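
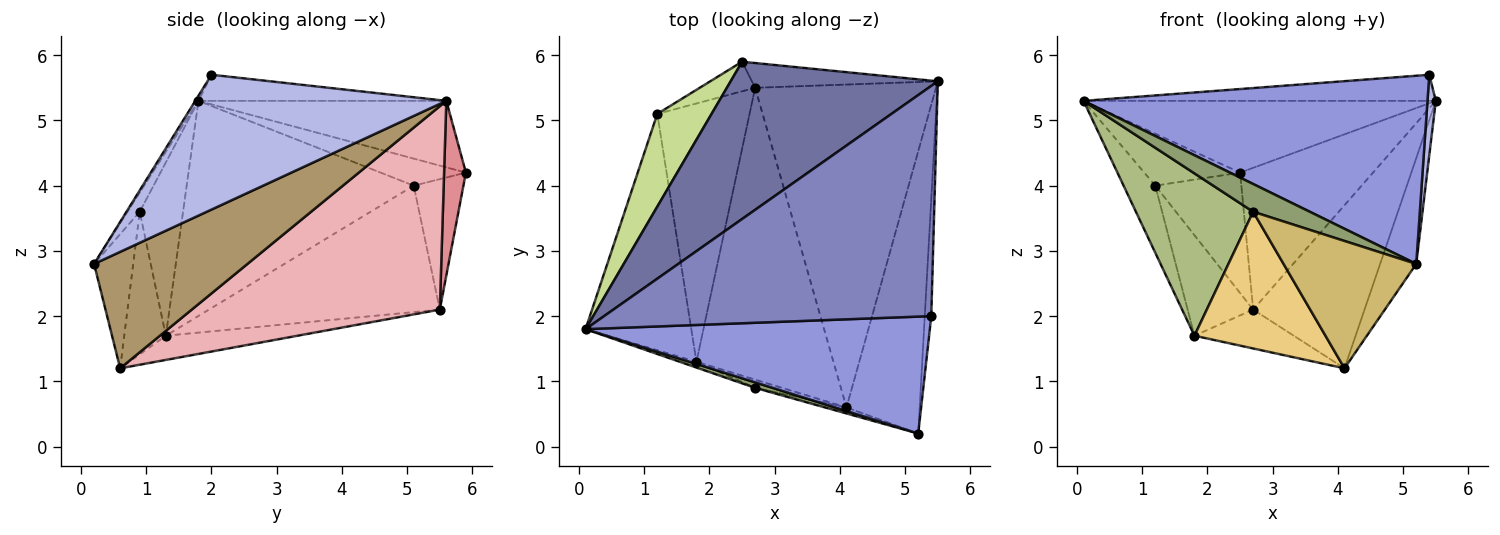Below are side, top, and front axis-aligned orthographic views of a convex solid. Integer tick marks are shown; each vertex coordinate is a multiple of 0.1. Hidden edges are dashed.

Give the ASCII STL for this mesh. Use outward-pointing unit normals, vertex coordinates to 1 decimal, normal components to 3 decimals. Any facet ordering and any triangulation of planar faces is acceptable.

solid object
 facet normal -0.280 0.398 0.873
  outer loop
   vertex 2.5 5.9 4.2
   vertex 0.1 1.8 5.3
   vertex 5.5 5.6 5.3
  endloop
 endfacet
 facet normal -0.079 0.112 0.991
  outer loop
   vertex 5.4 2.0 5.7
   vertex 5.5 5.6 5.3
   vertex 0.1 1.8 5.3
  endloop
 endfacet
 facet normal -0.008 -0.849 0.528
  outer loop
   vertex 5.4 2.0 5.7
   vertex 0.1 1.8 5.3
   vertex 5.2 0.2 2.8
  endloop
 endfacet
 facet normal 0.998 -0.033 -0.048
  outer loop
   vertex 5.4 2.0 5.7
   vertex 5.2 0.2 2.8
   vertex 5.5 5.6 5.3
  endloop
 endfacet
 facet normal -0.208 -0.960 0.190
  outer loop
   vertex 2.7 0.9 3.6
   vertex 5.2 0.2 2.8
   vertex 0.1 1.8 5.3
  endloop
 endfacet
 facet normal -0.346 -0.938 -0.033
  outer loop
   vertex 2.7 0.9 3.6
   vertex 0.1 1.8 5.3
   vertex 1.8 1.3 1.7
  endloop
 endfacet
 facet normal -0.399 0.448 0.800
  outer loop
   vertex 1.2 5.1 4.0
   vertex 0.1 1.8 5.3
   vertex 2.5 5.9 4.2
  endloop
 endfacet
 facet normal -0.890 0.124 -0.438
  outer loop
   vertex 1.2 5.1 4.0
   vertex 1.8 1.3 1.7
   vertex 0.1 1.8 5.3
  endloop
 endfacet
 facet normal 0.830 0.196 -0.522
  outer loop
   vertex 4.1 0.6 1.2
   vertex 5.5 5.6 5.3
   vertex 5.2 0.2 2.8
  endloop
 endfacet
 facet normal -0.283 -0.958 -0.045
  outer loop
   vertex 4.1 0.6 1.2
   vertex 5.2 0.2 2.8
   vertex 2.7 0.9 3.6
  endloop
 endfacet
 facet normal -0.302 -0.952 -0.057
  outer loop
   vertex 4.1 0.6 1.2
   vertex 2.7 0.9 3.6
   vertex 1.8 1.3 1.7
  endloop
 endfacet
 facet normal -0.489 0.847 -0.208
  outer loop
   vertex 2.7 5.5 2.1
   vertex 1.2 5.1 4.0
   vertex 2.5 5.9 4.2
  endloop
 endfacet
 facet normal -0.787 0.223 -0.575
  outer loop
   vertex 2.7 5.5 2.1
   vertex 1.8 1.3 1.7
   vertex 1.2 5.1 4.0
  endloop
 endfacet
 facet normal -0.173 0.130 -0.976
  outer loop
   vertex 2.7 5.5 2.1
   vertex 4.1 0.6 1.2
   vertex 1.8 1.3 1.7
  endloop
 endfacet
 facet normal 0.160 0.972 -0.170
  outer loop
   vertex 2.7 5.5 2.1
   vertex 2.5 5.9 4.2
   vertex 5.5 5.6 5.3
  endloop
 endfacet
 facet normal 0.709 0.318 -0.630
  outer loop
   vertex 2.7 5.5 2.1
   vertex 5.5 5.6 5.3
   vertex 4.1 0.6 1.2
  endloop
 endfacet
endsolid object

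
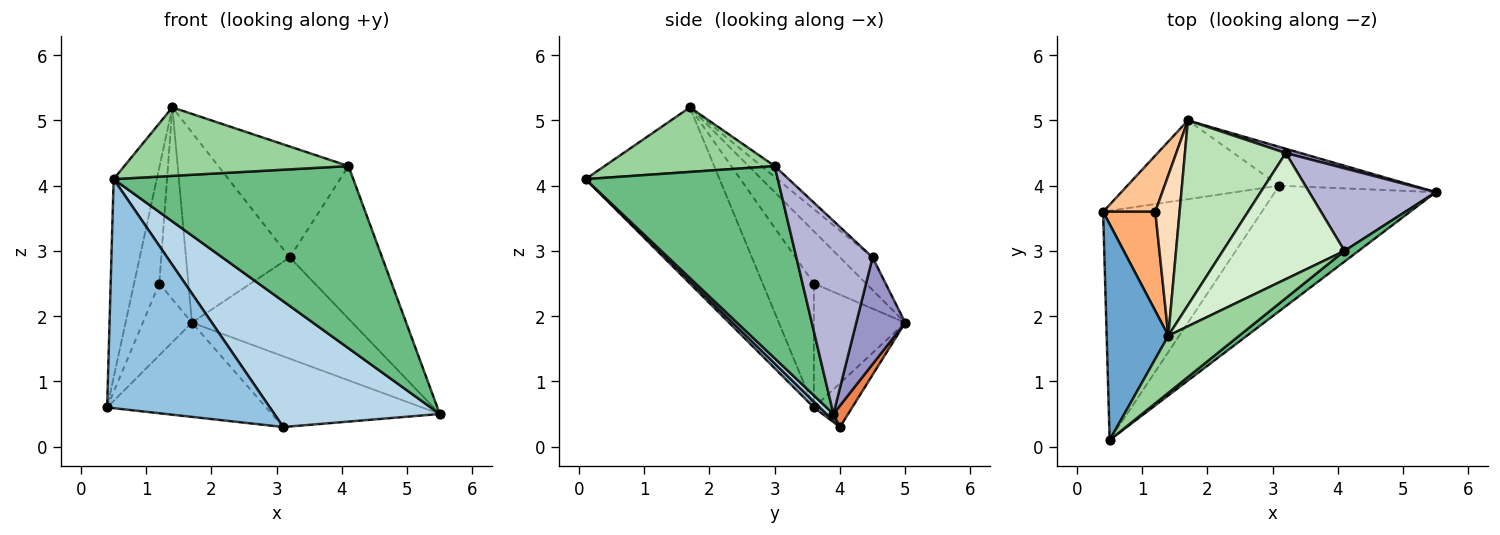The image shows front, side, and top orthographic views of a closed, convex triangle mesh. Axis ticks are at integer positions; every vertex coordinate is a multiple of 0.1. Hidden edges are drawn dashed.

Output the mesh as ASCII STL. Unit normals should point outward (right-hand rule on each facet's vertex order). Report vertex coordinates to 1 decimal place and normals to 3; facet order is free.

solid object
 facet normal -0.903 0.291 0.316
  outer loop
   vertex 1.4 1.7 5.2
   vertex 0.4 3.6 0.6
   vertex 0.5 0.1 4.1
  endloop
 endfacet
 facet normal 0.026 -0.706 -0.707
  outer loop
   vertex 3.1 4.0 0.3
   vertex 0.5 0.1 4.1
   vertex 0.4 3.6 0.6
  endloop
 endfacet
 facet normal 0.029 -0.708 -0.706
  outer loop
   vertex 3.1 4.0 0.3
   vertex 5.5 3.9 0.5
   vertex 0.5 0.1 4.1
  endloop
 endfacet
 facet normal -0.182 0.754 -0.631
  outer loop
   vertex 3.1 4.0 0.3
   vertex 0.4 3.6 0.6
   vertex 1.7 5.0 1.9
  endloop
 endfacet
 facet normal 0.076 0.874 -0.480
  outer loop
   vertex 3.1 4.0 0.3
   vertex 1.7 5.0 1.9
   vertex 5.5 3.9 0.5
  endloop
 endfacet
 facet normal -0.839 0.414 0.353
  outer loop
   vertex 1.2 3.6 2.5
   vertex 0.4 3.6 0.6
   vertex 1.4 1.7 5.2
  endloop
 endfacet
 facet normal -0.826 0.444 0.348
  outer loop
   vertex 1.2 3.6 2.5
   vertex 1.7 5.0 1.9
   vertex 0.4 3.6 0.6
  endloop
 endfacet
 facet normal -0.809 0.451 0.377
  outer loop
   vertex 1.2 3.6 2.5
   vertex 1.4 1.7 5.2
   vertex 1.7 5.0 1.9
  endloop
 endfacet
 facet normal 0.625 -0.779 0.046
  outer loop
   vertex 4.1 3.0 4.3
   vertex 0.5 0.1 4.1
   vertex 5.5 3.9 0.5
  endloop
 endfacet
 facet normal 0.504 -0.664 0.553
  outer loop
   vertex 4.1 3.0 4.3
   vertex 1.4 1.7 5.2
   vertex 0.5 0.1 4.1
  endloop
 endfacet
 facet normal -0.220 0.700 0.680
  outer loop
   vertex 3.2 4.5 2.9
   vertex 1.7 5.0 1.9
   vertex 1.4 1.7 5.2
  endloop
 endfacet
 facet normal -0.067 0.659 0.749
  outer loop
   vertex 3.2 4.5 2.9
   vertex 1.4 1.7 5.2
   vertex 4.1 3.0 4.3
  endloop
 endfacet
 facet normal 0.292 0.956 0.040
  outer loop
   vertex 3.2 4.5 2.9
   vertex 5.5 3.9 0.5
   vertex 1.7 5.0 1.9
  endloop
 endfacet
 facet normal 0.587 0.712 0.385
  outer loop
   vertex 3.2 4.5 2.9
   vertex 4.1 3.0 4.3
   vertex 5.5 3.9 0.5
  endloop
 endfacet
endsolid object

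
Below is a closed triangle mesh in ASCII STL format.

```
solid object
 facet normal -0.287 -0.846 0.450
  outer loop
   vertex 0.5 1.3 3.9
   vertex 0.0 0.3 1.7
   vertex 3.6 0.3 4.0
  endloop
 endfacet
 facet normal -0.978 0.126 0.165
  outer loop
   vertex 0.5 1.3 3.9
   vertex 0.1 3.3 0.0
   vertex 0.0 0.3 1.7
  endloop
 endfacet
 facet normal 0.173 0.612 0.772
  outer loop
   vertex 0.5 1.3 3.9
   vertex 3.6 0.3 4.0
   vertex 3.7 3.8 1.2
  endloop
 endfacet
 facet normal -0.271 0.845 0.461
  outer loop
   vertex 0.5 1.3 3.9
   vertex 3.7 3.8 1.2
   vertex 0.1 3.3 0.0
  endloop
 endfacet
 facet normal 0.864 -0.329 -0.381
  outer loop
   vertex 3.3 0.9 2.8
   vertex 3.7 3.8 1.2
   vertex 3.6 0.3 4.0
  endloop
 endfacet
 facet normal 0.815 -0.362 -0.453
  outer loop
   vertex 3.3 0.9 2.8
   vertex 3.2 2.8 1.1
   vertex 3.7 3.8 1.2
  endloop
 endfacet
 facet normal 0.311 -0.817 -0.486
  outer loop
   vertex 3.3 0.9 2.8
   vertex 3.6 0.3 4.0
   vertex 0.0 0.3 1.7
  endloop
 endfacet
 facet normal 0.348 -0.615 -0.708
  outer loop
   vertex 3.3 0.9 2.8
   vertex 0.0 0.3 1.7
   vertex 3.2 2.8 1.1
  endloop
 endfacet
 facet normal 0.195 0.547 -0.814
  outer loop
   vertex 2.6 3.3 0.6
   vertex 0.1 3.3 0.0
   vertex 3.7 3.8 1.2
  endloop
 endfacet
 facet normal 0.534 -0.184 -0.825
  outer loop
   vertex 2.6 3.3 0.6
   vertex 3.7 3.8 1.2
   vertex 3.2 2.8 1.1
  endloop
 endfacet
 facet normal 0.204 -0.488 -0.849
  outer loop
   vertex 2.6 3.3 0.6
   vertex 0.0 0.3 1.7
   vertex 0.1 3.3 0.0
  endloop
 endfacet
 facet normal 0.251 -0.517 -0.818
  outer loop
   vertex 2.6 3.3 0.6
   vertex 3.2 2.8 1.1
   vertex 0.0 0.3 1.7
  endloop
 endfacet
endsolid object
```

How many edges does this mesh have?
18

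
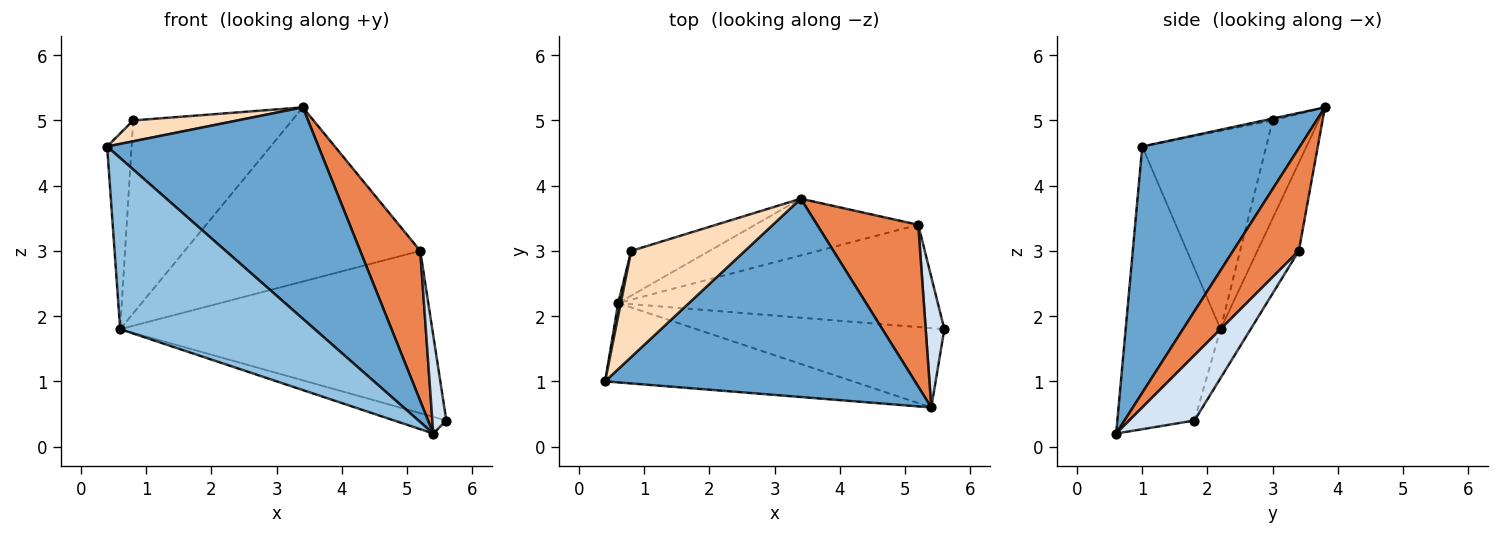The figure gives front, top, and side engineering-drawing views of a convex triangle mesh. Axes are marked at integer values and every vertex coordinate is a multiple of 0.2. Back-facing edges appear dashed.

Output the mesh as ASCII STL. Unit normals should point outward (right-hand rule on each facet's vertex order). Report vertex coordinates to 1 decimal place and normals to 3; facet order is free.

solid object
 facet normal 0.478 -0.641 0.601
  outer loop
   vertex 5.4 0.6 0.2
   vertex 3.4 3.8 5.2
   vertex 0.4 1.0 4.6
  endloop
 endfacet
 facet normal -0.405 -0.830 -0.384
  outer loop
   vertex 0.6 2.2 1.8
   vertex 5.4 0.6 0.2
   vertex 0.4 1.0 4.6
  endloop
 endfacet
 facet normal -0.249 0.200 -0.948
  outer loop
   vertex 0.6 2.2 1.8
   vertex 5.6 1.8 0.4
   vertex 5.4 0.6 0.2
  endloop
 endfacet
 facet normal 0.942 -0.202 0.269
  outer loop
   vertex 5.2 3.4 3.0
   vertex 5.4 0.6 0.2
   vertex 5.6 1.8 0.4
  endloop
 endfacet
 facet normal 0.597 -0.545 0.588
  outer loop
   vertex 5.2 3.4 3.0
   vertex 3.4 3.8 5.2
   vertex 5.4 0.6 0.2
  endloop
 endfacet
 facet normal -0.081 0.843 -0.531
  outer loop
   vertex 5.2 3.4 3.0
   vertex 5.6 1.8 0.4
   vertex 0.6 2.2 1.8
  endloop
 endfacet
 facet normal -0.165 0.938 -0.305
  outer loop
   vertex 5.2 3.4 3.0
   vertex 0.6 2.2 1.8
   vertex 3.4 3.8 5.2
  endloop
 endfacet
 facet normal -0.016 -0.193 0.981
  outer loop
   vertex 0.8 3.0 5.0
   vertex 0.4 1.0 4.6
   vertex 3.4 3.8 5.2
  endloop
 endfacet
 facet normal -0.981 0.194 0.013
  outer loop
   vertex 0.8 3.0 5.0
   vertex 0.6 2.2 1.8
   vertex 0.4 1.0 4.6
  endloop
 endfacet
 facet normal -0.272 0.937 -0.217
  outer loop
   vertex 0.8 3.0 5.0
   vertex 3.4 3.8 5.2
   vertex 0.6 2.2 1.8
  endloop
 endfacet
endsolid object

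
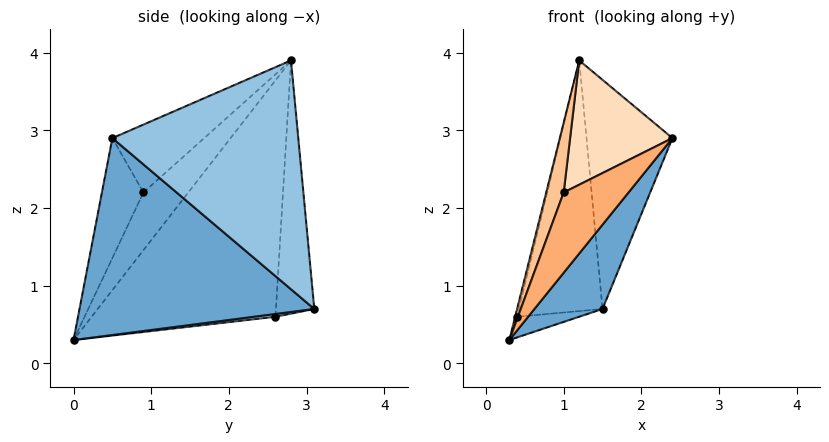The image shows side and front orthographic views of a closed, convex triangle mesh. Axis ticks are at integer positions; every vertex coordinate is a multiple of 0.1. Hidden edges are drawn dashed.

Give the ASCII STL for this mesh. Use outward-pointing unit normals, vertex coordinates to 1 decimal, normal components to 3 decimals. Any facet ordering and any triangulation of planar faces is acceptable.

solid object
 facet normal 0.779 -0.226 -0.585
  outer loop
   vertex 1.5 3.1 0.7
   vertex 2.4 0.5 2.9
   vertex 0.3 0.0 0.3
  endloop
 endfacet
 facet normal 0.901 0.416 0.123
  outer loop
   vertex 1.2 2.8 3.9
   vertex 2.4 0.5 2.9
   vertex 1.5 3.1 0.7
  endloop
 endfacet
 facet normal 0.039 0.113 -0.993
  outer loop
   vertex 0.4 2.6 0.6
   vertex 1.5 3.1 0.7
   vertex 0.3 0.0 0.3
  endloop
 endfacet
 facet normal -0.972 0.010 0.235
  outer loop
   vertex 0.4 2.6 0.6
   vertex 0.3 0.0 0.3
   vertex 1.2 2.8 3.9
  endloop
 endfacet
 facet normal -0.417 0.908 0.046
  outer loop
   vertex 0.4 2.6 0.6
   vertex 1.2 2.8 3.9
   vertex 1.5 3.1 0.7
  endloop
 endfacet
 facet normal -0.463 -0.723 0.513
  outer loop
   vertex 1.0 0.9 2.2
   vertex 0.3 0.0 0.3
   vertex 2.4 0.5 2.9
  endloop
 endfacet
 facet normal -0.828 -0.323 0.458
  outer loop
   vertex 1.0 0.9 2.2
   vertex 1.2 2.8 3.9
   vertex 0.3 0.0 0.3
  endloop
 endfacet
 facet normal -0.494 -0.550 0.673
  outer loop
   vertex 1.0 0.9 2.2
   vertex 2.4 0.5 2.9
   vertex 1.2 2.8 3.9
  endloop
 endfacet
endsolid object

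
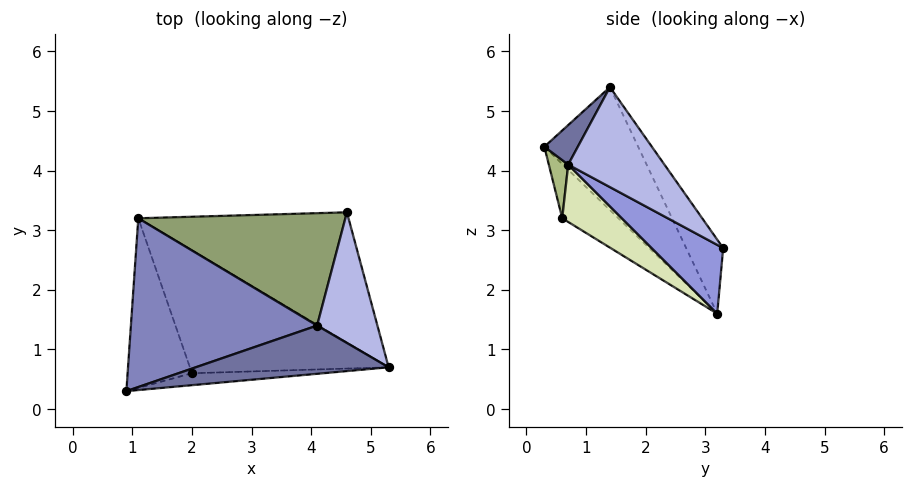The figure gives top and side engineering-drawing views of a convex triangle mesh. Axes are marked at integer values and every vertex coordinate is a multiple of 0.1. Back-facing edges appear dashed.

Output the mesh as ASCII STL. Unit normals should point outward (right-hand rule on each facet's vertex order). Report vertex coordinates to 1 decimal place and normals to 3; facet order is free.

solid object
 facet normal 0.113 -0.828 0.550
  outer loop
   vertex 4.1 1.4 5.4
   vertex 0.9 0.3 4.4
   vertex 5.3 0.7 4.1
  endloop
 endfacet
 facet normal -0.421 0.645 0.638
  outer loop
   vertex 4.1 1.4 5.4
   vertex 1.1 3.2 1.6
   vertex 0.9 0.3 4.4
  endloop
 endfacet
 facet normal 0.286 -0.394 -0.874
  outer loop
   vertex 4.6 3.3 2.7
   vertex 5.3 0.7 4.1
   vertex 1.1 3.2 1.6
  endloop
 endfacet
 facet normal 0.763 0.453 0.460
  outer loop
   vertex 4.6 3.3 2.7
   vertex 4.1 1.4 5.4
   vertex 5.3 0.7 4.1
  endloop
 endfacet
 facet normal -0.193 0.819 0.540
  outer loop
   vertex 4.6 3.3 2.7
   vertex 1.1 3.2 1.6
   vertex 4.1 1.4 5.4
  endloop
 endfacet
 facet normal 0.077 -0.982 -0.175
  outer loop
   vertex 2.0 0.6 3.2
   vertex 5.3 0.7 4.1
   vertex 0.9 0.3 4.4
  endloop
 endfacet
 facet normal -0.530 -0.570 -0.628
  outer loop
   vertex 2.0 0.6 3.2
   vertex 0.9 0.3 4.4
   vertex 1.1 3.2 1.6
  endloop
 endfacet
 facet normal 0.248 -0.444 -0.861
  outer loop
   vertex 2.0 0.6 3.2
   vertex 1.1 3.2 1.6
   vertex 5.3 0.7 4.1
  endloop
 endfacet
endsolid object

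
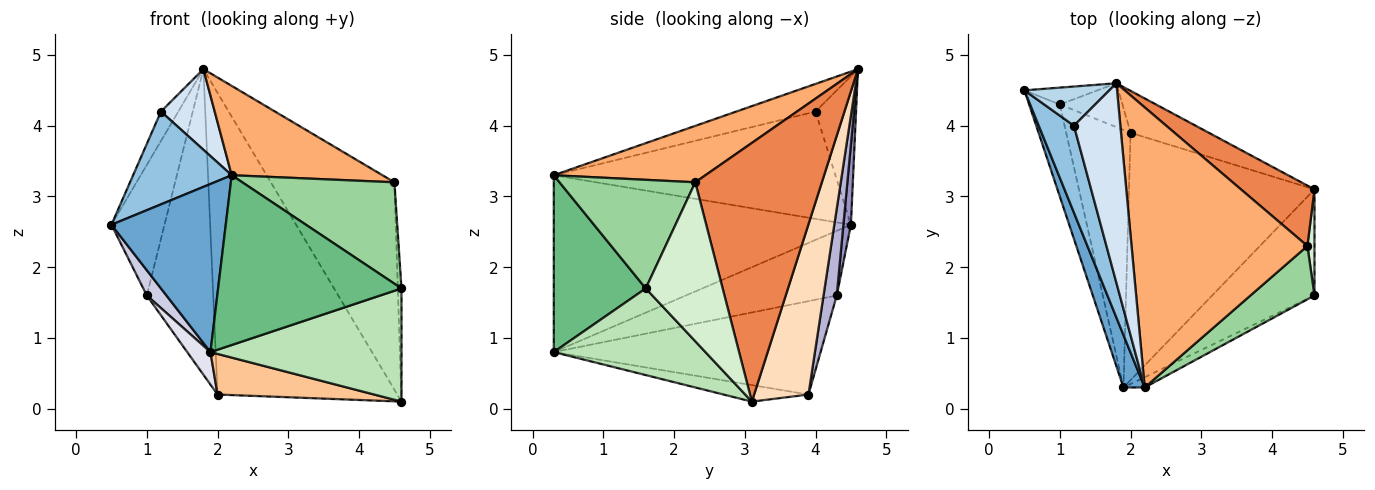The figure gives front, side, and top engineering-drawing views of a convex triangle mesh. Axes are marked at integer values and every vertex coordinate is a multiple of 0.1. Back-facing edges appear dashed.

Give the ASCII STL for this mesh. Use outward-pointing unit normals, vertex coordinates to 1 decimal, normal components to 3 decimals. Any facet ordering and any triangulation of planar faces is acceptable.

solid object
 facet normal -0.928 -0.357 0.111
  outer loop
   vertex 1.9 0.3 0.8
   vertex 2.2 0.3 3.3
   vertex 0.5 4.5 2.6
  endloop
 endfacet
 facet normal -0.902 -0.316 0.296
  outer loop
   vertex 1.2 4.0 4.2
   vertex 0.5 4.5 2.6
   vertex 2.2 0.3 3.3
  endloop
 endfacet
 facet normal -0.814 0.349 0.465
  outer loop
   vertex 1.2 4.0 4.2
   vertex 1.8 4.6 4.8
   vertex 0.5 4.5 2.6
  endloop
 endfacet
 facet normal -0.483 -0.328 0.812
  outer loop
   vertex 1.2 4.0 4.2
   vertex 2.2 0.3 3.3
   vertex 1.8 4.6 4.8
  endloop
 endfacet
 facet normal 0.701 0.685 0.199
  outer loop
   vertex 4.5 2.3 3.2
   vertex 4.6 3.1 0.1
   vertex 1.8 4.6 4.8
  endloop
 endfacet
 facet normal 0.292 -0.291 0.911
  outer loop
   vertex 4.5 2.3 3.2
   vertex 1.8 4.6 4.8
   vertex 2.2 0.3 3.3
  endloop
 endfacet
 facet normal -0.087 -0.161 -0.983
  outer loop
   vertex 2.0 3.9 0.2
   vertex 4.6 3.1 0.1
   vertex 1.9 0.3 0.8
  endloop
 endfacet
 facet normal 0.287 0.949 -0.132
  outer loop
   vertex 2.0 3.9 0.2
   vertex 1.8 4.6 4.8
   vertex 4.6 3.1 0.1
  endloop
 endfacet
 facet normal 0.448 -0.893 -0.054
  outer loop
   vertex 4.6 1.6 1.7
   vertex 2.2 0.3 3.3
   vertex 1.9 0.3 0.8
  endloop
 endfacet
 facet normal 0.620 -0.694 0.365
  outer loop
   vertex 4.6 1.6 1.7
   vertex 4.5 2.3 3.2
   vertex 2.2 0.3 3.3
  endloop
 endfacet
 facet normal 0.501 -0.631 -0.592
  outer loop
   vertex 4.6 1.6 1.7
   vertex 1.9 0.3 0.8
   vertex 4.6 3.1 0.1
  endloop
 endfacet
 facet normal 0.998 0.047 0.044
  outer loop
   vertex 4.6 1.6 1.7
   vertex 4.6 3.1 0.1
   vertex 4.5 2.3 3.2
  endloop
 endfacet
 facet normal 0.139 0.982 -0.127
  outer loop
   vertex 1.0 4.3 1.6
   vertex 0.5 4.5 2.6
   vertex 1.8 4.6 4.8
  endloop
 endfacet
 facet normal 0.193 0.971 -0.139
  outer loop
   vertex 1.0 4.3 1.6
   vertex 1.8 4.6 4.8
   vertex 2.0 3.9 0.2
  endloop
 endfacet
 facet normal -0.897 -0.117 -0.425
  outer loop
   vertex 1.0 4.3 1.6
   vertex 1.9 0.3 0.8
   vertex 0.5 4.5 2.6
  endloop
 endfacet
 facet normal -0.821 -0.072 -0.566
  outer loop
   vertex 1.0 4.3 1.6
   vertex 2.0 3.9 0.2
   vertex 1.9 0.3 0.8
  endloop
 endfacet
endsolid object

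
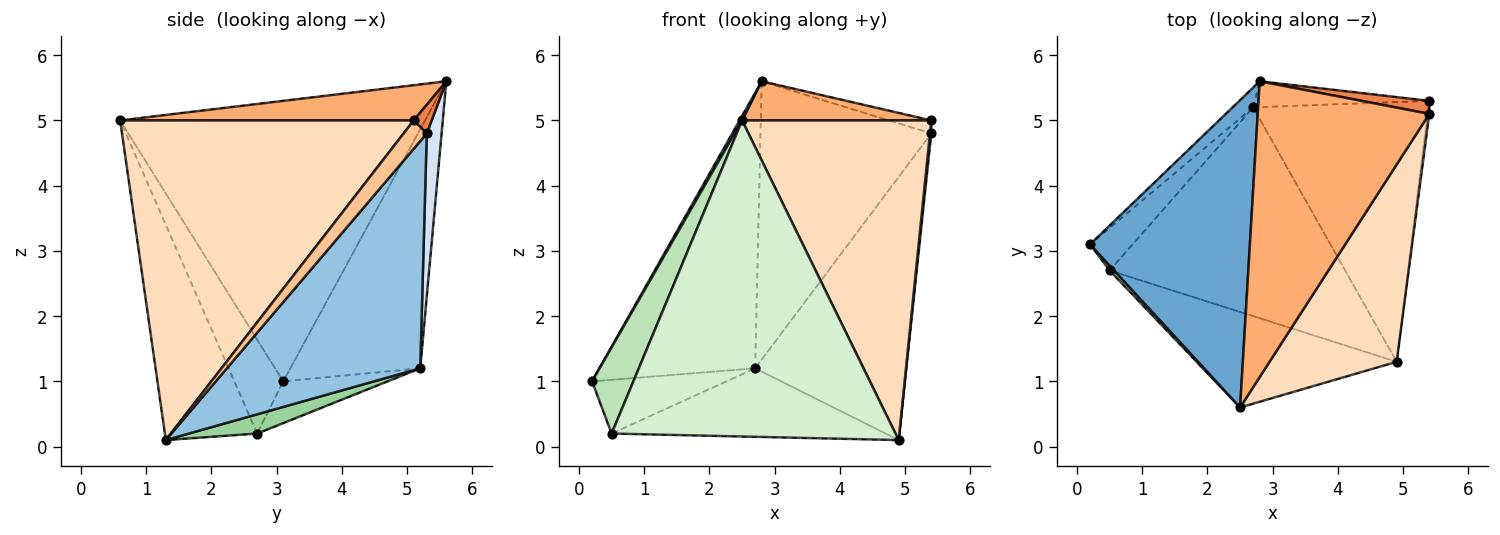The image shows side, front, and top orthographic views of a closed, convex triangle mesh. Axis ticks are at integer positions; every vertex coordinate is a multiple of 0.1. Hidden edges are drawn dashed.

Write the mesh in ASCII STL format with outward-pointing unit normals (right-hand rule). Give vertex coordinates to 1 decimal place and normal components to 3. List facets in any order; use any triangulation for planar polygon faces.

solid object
 facet normal -0.869 -0.007 0.495
  outer loop
   vertex 2.8 5.6 5.6
   vertex 0.2 3.1 1.0
   vertex 2.5 0.6 5.0
  endloop
 endfacet
 facet normal 0.673 0.526 -0.519
  outer loop
   vertex 2.7 5.2 1.2
   vertex 5.4 5.3 4.8
   vertex 4.9 1.3 0.1
  endloop
 endfacet
 facet normal -0.640 0.767 -0.055
  outer loop
   vertex 2.7 5.2 1.2
   vertex 0.2 3.1 1.0
   vertex 2.8 5.6 5.6
  endloop
 endfacet
 facet normal 0.086 0.992 -0.092
  outer loop
   vertex 2.7 5.2 1.2
   vertex 2.8 5.6 5.6
   vertex 5.4 5.3 4.8
  endloop
 endfacet
 facet normal 0.287 0.677 0.677
  outer loop
   vertex 5.4 5.1 5.0
   vertex 5.4 5.3 4.8
   vertex 2.8 5.6 5.6
  endloop
 endfacet
 facet normal 0.199 -0.129 0.971
  outer loop
   vertex 5.4 5.1 5.0
   vertex 2.8 5.6 5.6
   vertex 2.5 0.6 5.0
  endloop
 endfacet
 facet normal 0.997 -0.057 -0.057
  outer loop
   vertex 5.4 5.1 5.0
   vertex 4.9 1.3 0.1
   vertex 5.4 5.3 4.8
  endloop
 endfacet
 facet normal 0.797 -0.514 0.317
  outer loop
   vertex 5.4 5.1 5.0
   vertex 2.5 0.6 5.0
   vertex 4.9 1.3 0.1
  endloop
 endfacet
 facet normal -0.520 0.670 -0.530
  outer loop
   vertex 0.5 2.7 0.2
   vertex 0.2 3.1 1.0
   vertex 2.7 5.2 1.2
  endloop
 endfacet
 facet normal 0.077 0.311 -0.947
  outer loop
   vertex 0.5 2.7 0.2
   vertex 2.7 5.2 1.2
   vertex 4.9 1.3 0.1
  endloop
 endfacet
 facet normal -0.764 -0.645 0.036
  outer loop
   vertex 0.5 2.7 0.2
   vertex 2.5 0.6 5.0
   vertex 0.2 3.1 1.0
  endloop
 endfacet
 facet normal -0.297 -0.914 -0.276
  outer loop
   vertex 0.5 2.7 0.2
   vertex 4.9 1.3 0.1
   vertex 2.5 0.6 5.0
  endloop
 endfacet
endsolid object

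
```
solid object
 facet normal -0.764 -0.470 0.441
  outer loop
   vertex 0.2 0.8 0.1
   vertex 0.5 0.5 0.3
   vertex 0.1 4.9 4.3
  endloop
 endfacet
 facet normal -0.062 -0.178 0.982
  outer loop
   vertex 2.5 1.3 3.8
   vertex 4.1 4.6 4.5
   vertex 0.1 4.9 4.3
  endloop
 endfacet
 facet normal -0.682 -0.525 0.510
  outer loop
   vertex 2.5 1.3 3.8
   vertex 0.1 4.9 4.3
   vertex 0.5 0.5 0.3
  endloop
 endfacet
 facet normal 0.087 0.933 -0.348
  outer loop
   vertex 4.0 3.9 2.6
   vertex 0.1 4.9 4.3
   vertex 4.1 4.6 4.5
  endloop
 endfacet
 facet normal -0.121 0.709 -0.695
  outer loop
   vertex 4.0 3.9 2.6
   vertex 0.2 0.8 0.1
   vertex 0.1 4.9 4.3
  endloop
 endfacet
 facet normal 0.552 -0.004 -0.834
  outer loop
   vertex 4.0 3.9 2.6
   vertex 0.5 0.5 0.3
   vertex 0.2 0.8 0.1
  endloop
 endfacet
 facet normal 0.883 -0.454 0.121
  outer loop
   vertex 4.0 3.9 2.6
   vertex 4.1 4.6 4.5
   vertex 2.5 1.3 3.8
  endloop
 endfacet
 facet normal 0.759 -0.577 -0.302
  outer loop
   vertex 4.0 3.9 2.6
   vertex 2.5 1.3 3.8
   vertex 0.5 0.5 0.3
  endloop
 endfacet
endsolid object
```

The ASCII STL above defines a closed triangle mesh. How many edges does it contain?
12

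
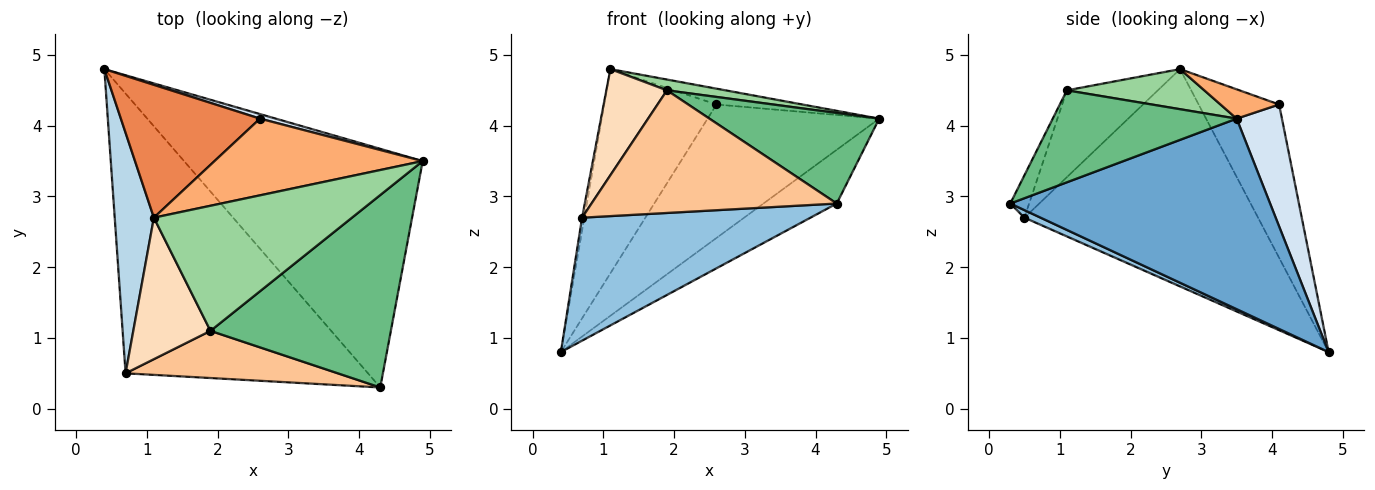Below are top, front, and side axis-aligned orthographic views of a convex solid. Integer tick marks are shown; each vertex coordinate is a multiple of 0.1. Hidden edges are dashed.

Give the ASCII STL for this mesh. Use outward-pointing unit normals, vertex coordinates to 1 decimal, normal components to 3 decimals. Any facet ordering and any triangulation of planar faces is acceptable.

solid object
 facet normal 0.614 0.173 -0.770
  outer loop
   vertex 4.3 0.3 2.9
   vertex 0.4 4.8 0.8
   vertex 4.9 3.5 4.1
  endloop
 endfacet
 facet normal 0.028 -0.402 -0.915
  outer loop
   vertex 0.7 0.5 2.7
   vertex 0.4 4.8 0.8
   vertex 4.3 0.3 2.9
  endloop
 endfacet
 facet normal -0.984 0.010 0.177
  outer loop
   vertex 0.7 0.5 2.7
   vertex 1.1 2.7 4.8
   vertex 0.4 4.8 0.8
  endloop
 endfacet
 facet normal 0.255 0.966 0.033
  outer loop
   vertex 2.6 4.1 4.3
   vertex 4.9 3.5 4.1
   vertex 0.4 4.8 0.8
  endloop
 endfacet
 facet normal -0.515 0.719 0.467
  outer loop
   vertex 2.6 4.1 4.3
   vertex 0.4 4.8 0.8
   vertex 1.1 2.7 4.8
  endloop
 endfacet
 facet normal 0.137 0.200 0.970
  outer loop
   vertex 2.6 4.1 4.3
   vertex 1.1 2.7 4.8
   vertex 4.9 3.5 4.1
  endloop
 endfacet
 facet normal -0.072 -0.931 0.358
  outer loop
   vertex 1.9 1.1 4.5
   vertex 0.7 0.5 2.7
   vertex 4.3 0.3 2.9
  endloop
 endfacet
 facet normal -0.669 -0.446 0.595
  outer loop
   vertex 1.9 1.1 4.5
   vertex 1.1 2.7 4.8
   vertex 0.7 0.5 2.7
  endloop
 endfacet
 facet normal 0.419 -0.387 0.822
  outer loop
   vertex 1.9 1.1 4.5
   vertex 4.3 0.3 2.9
   vertex 4.9 3.5 4.1
  endloop
 endfacet
 facet normal 0.198 -0.084 0.977
  outer loop
   vertex 1.9 1.1 4.5
   vertex 4.9 3.5 4.1
   vertex 1.1 2.7 4.8
  endloop
 endfacet
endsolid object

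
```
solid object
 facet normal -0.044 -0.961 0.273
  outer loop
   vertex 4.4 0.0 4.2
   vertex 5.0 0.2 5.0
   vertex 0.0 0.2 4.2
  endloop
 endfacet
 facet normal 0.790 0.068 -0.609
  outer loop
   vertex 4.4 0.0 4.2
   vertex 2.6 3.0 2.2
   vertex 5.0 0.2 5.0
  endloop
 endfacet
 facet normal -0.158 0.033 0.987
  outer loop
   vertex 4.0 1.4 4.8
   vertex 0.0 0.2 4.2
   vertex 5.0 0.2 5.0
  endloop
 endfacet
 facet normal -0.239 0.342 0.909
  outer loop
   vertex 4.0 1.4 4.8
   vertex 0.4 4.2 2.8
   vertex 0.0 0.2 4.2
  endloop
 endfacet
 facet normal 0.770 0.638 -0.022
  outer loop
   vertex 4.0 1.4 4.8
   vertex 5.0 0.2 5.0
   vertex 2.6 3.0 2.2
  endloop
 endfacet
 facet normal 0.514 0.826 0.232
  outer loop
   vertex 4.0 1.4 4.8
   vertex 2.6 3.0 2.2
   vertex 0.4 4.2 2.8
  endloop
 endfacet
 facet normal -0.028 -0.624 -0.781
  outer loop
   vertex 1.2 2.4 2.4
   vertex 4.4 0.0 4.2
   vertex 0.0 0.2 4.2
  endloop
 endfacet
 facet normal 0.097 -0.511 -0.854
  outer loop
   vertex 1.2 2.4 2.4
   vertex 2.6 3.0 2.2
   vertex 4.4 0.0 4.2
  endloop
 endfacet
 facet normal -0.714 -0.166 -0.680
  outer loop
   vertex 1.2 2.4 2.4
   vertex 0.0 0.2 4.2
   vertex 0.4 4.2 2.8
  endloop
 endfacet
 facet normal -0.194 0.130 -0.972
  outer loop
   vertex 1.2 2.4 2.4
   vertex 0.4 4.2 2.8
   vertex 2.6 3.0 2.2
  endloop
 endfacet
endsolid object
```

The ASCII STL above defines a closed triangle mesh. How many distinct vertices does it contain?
7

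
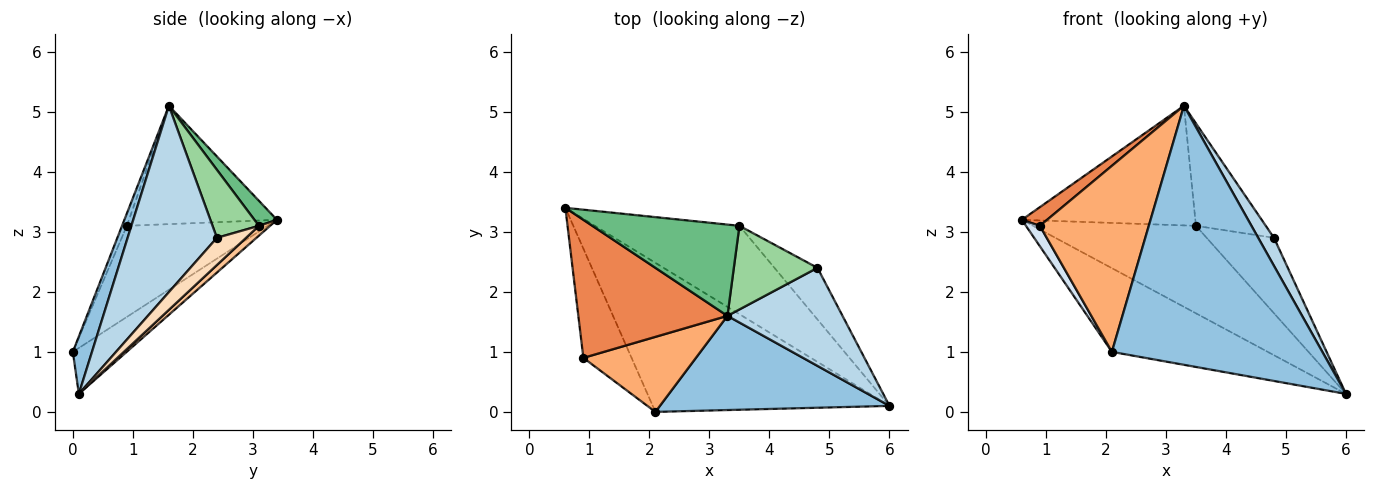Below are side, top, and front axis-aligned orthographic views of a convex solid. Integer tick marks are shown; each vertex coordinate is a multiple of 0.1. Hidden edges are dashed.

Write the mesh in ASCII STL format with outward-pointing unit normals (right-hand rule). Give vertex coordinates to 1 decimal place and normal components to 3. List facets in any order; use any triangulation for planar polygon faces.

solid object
 facet normal -0.167 0.483 -0.860
  outer loop
   vertex 2.1 0.0 1.0
   vertex 0.6 3.4 3.2
   vertex 6.0 0.1 0.3
  endloop
 endfacet
 facet normal 0.085 -0.936 0.341
  outer loop
   vertex 3.3 1.6 5.1
   vertex 2.1 0.0 1.0
   vertex 6.0 0.1 0.3
  endloop
 endfacet
 facet normal 0.841 -0.148 0.520
  outer loop
   vertex 4.8 2.4 2.9
   vertex 3.3 1.6 5.1
   vertex 6.0 0.1 0.3
  endloop
 endfacet
 facet normal -0.881 -0.087 -0.466
  outer loop
   vertex 0.9 0.9 3.1
   vertex 0.6 3.4 3.2
   vertex 2.1 0.0 1.0
  endloop
 endfacet
 facet normal -0.618 -0.105 0.779
  outer loop
   vertex 0.9 0.9 3.1
   vertex 3.3 1.6 5.1
   vertex 0.6 3.4 3.2
  endloop
 endfacet
 facet normal -0.041 -0.927 0.374
  outer loop
   vertex 0.9 0.9 3.1
   vertex 2.1 0.0 1.0
   vertex 3.3 1.6 5.1
  endloop
 endfacet
 facet normal 0.048 0.703 -0.710
  outer loop
   vertex 3.5 3.1 3.1
   vertex 6.0 0.1 0.3
   vertex 0.6 3.4 3.2
  endloop
 endfacet
 facet normal 0.337 0.777 -0.532
  outer loop
   vertex 3.5 3.1 3.1
   vertex 4.8 2.4 2.9
   vertex 6.0 0.1 0.3
  endloop
 endfacet
 facet normal 0.103 0.791 0.603
  outer loop
   vertex 3.5 3.1 3.1
   vertex 0.6 3.4 3.2
   vertex 3.3 1.6 5.1
  endloop
 endfacet
 facet normal 0.457 0.689 0.562
  outer loop
   vertex 3.5 3.1 3.1
   vertex 3.3 1.6 5.1
   vertex 4.8 2.4 2.9
  endloop
 endfacet
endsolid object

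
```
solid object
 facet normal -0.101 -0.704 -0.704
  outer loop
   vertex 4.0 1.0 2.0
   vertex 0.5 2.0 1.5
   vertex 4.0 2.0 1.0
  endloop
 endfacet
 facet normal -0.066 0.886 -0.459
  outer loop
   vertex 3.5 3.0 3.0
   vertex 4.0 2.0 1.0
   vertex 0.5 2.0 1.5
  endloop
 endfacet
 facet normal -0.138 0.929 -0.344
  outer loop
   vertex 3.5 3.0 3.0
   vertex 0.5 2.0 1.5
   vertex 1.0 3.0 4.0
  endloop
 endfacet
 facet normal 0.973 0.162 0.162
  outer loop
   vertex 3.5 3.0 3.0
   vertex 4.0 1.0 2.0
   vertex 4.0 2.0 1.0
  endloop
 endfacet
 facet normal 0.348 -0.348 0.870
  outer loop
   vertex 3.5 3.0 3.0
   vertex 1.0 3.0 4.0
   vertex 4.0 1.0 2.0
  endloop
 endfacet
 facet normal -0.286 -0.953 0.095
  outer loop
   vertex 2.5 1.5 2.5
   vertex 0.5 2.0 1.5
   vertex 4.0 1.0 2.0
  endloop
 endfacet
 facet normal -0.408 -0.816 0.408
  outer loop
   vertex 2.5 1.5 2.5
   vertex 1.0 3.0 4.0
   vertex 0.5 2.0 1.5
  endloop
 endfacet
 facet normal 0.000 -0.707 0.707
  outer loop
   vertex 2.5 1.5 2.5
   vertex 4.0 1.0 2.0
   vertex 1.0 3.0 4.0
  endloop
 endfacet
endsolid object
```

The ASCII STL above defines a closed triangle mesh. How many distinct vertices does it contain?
6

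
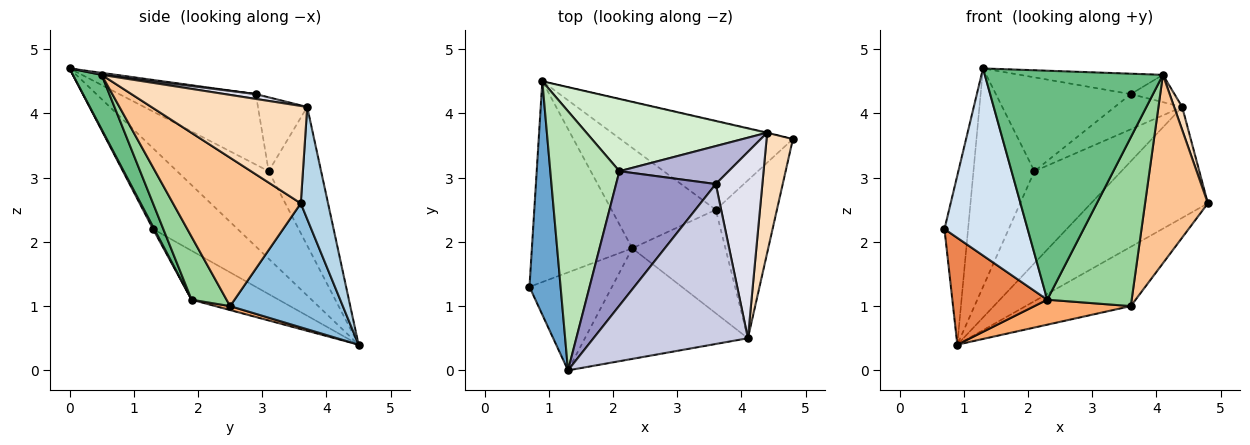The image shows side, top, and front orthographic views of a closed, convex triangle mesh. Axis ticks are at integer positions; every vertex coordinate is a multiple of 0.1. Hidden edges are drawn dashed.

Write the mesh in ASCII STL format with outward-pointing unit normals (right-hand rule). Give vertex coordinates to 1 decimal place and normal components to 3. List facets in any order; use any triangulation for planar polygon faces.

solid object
 facet normal -0.903 0.252 0.348
  outer loop
   vertex 1.3 0.0 4.7
   vertex 0.9 4.5 0.4
   vertex 0.7 1.3 2.2
  endloop
 endfacet
 facet normal 0.513 0.478 -0.713
  outer loop
   vertex 3.6 2.5 1.0
   vertex 0.9 4.5 0.4
   vertex 4.8 3.6 2.6
  endloop
 endfacet
 facet normal 0.227 0.974 -0.004
  outer loop
   vertex 4.4 3.7 4.1
   vertex 4.8 3.6 2.6
   vertex 0.9 4.5 0.4
  endloop
 endfacet
 facet normal 0.013 -0.886 -0.464
  outer loop
   vertex 2.3 1.9 1.1
   vertex 1.3 0.0 4.7
   vertex 0.7 1.3 2.2
  endloop
 endfacet
 facet normal -0.396 -0.431 -0.811
  outer loop
   vertex 2.3 1.9 1.1
   vertex 0.7 1.3 2.2
   vertex 0.9 4.5 0.4
  endloop
 endfacet
 facet normal 0.037 -0.241 -0.970
  outer loop
   vertex 2.3 1.9 1.1
   vertex 0.9 4.5 0.4
   vertex 3.6 2.5 1.0
  endloop
 endfacet
 facet normal 0.842 -0.414 -0.347
  outer loop
   vertex 4.1 0.5 4.6
   vertex 3.6 2.5 1.0
   vertex 4.8 3.6 2.6
  endloop
 endfacet
 facet normal 0.964 -0.050 0.260
  outer loop
   vertex 4.1 0.5 4.6
   vertex 4.8 3.6 2.6
   vertex 4.4 3.7 4.1
  endloop
 endfacet
 facet normal 0.144 -0.891 -0.430
  outer loop
   vertex 4.1 0.5 4.6
   vertex 1.3 0.0 4.7
   vertex 2.3 1.9 1.1
  endloop
 endfacet
 facet normal 0.333 -0.804 -0.493
  outer loop
   vertex 4.1 0.5 4.6
   vertex 2.3 1.9 1.1
   vertex 3.6 2.5 1.0
  endloop
 endfacet
 facet normal -0.696 0.463 0.549
  outer loop
   vertex 2.1 3.1 3.1
   vertex 0.9 4.5 0.4
   vertex 1.3 0.0 4.7
  endloop
 endfacet
 facet normal -0.428 0.710 0.559
  outer loop
   vertex 2.1 3.1 3.1
   vertex 4.4 3.7 4.1
   vertex 0.9 4.5 0.4
  endloop
 endfacet
 facet normal -0.501 0.495 0.709
  outer loop
   vertex 3.6 2.9 4.3
   vertex 2.1 3.1 3.1
   vertex 1.3 0.0 4.7
  endloop
 endfacet
 facet normal -0.445 0.609 0.657
  outer loop
   vertex 3.6 2.9 4.3
   vertex 4.4 3.7 4.1
   vertex 2.1 3.1 3.1
  endloop
 endfacet
 facet normal 0.013 0.127 0.992
  outer loop
   vertex 3.6 2.9 4.3
   vertex 1.3 0.0 4.7
   vertex 4.1 0.5 4.6
  endloop
 endfacet
 facet normal 0.102 0.144 0.984
  outer loop
   vertex 3.6 2.9 4.3
   vertex 4.1 0.5 4.6
   vertex 4.4 3.7 4.1
  endloop
 endfacet
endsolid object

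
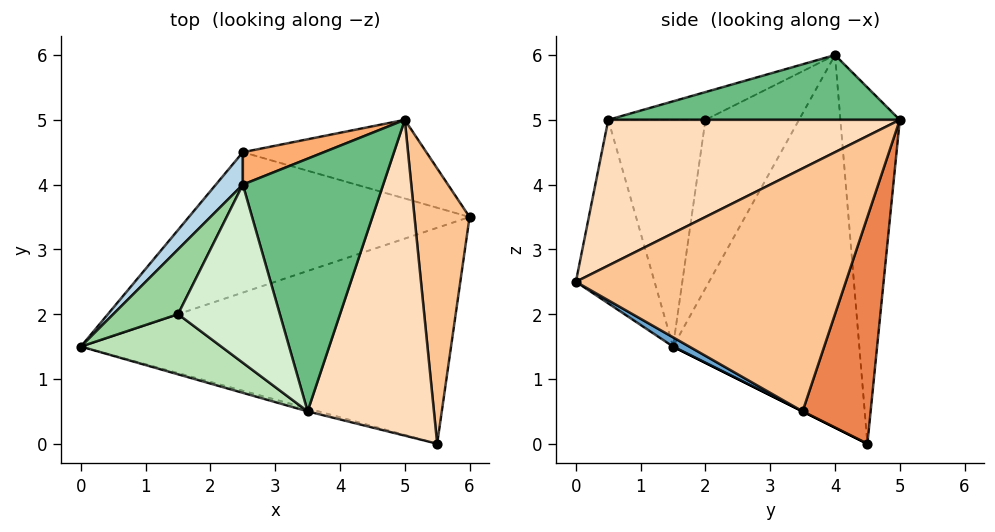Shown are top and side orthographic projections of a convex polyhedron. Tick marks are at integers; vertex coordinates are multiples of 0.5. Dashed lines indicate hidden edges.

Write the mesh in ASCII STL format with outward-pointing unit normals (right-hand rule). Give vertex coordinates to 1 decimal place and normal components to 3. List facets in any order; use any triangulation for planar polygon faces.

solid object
 facet normal 0.022 -0.498 -0.867
  outer loop
   vertex 5.5 0.0 2.5
   vertex 0.0 1.5 1.5
   vertex 6.0 3.5 0.5
  endloop
 endfacet
 facet normal 0.000 -0.447 -0.894
  outer loop
   vertex 2.5 4.5 0.0
   vertex 6.0 3.5 0.5
   vertex 0.0 1.5 1.5
  endloop
 endfacet
 facet normal -0.753 0.655 0.055
  outer loop
   vertex 2.5 4.5 0.0
   vertex 0.0 1.5 1.5
   vertex 2.5 4.0 6.0
  endloop
 endfacet
 facet normal -0.260 -0.965 -0.015
  outer loop
   vertex 3.5 0.5 5.0
   vertex 0.0 1.5 1.5
   vertex 5.5 0.0 2.5
  endloop
 endfacet
 facet normal 0.298 0.923 -0.242
  outer loop
   vertex 5.0 5.0 5.0
   vertex 6.0 3.5 0.5
   vertex 2.5 4.5 0.0
  endloop
 endfacet
 facet normal -0.343 0.936 0.078
  outer loop
   vertex 5.0 5.0 5.0
   vertex 2.5 4.5 0.0
   vertex 2.5 4.0 6.0
  endloop
 endfacet
 facet normal 0.975 -0.013 0.221
  outer loop
   vertex 5.0 5.0 5.0
   vertex 5.5 0.0 2.5
   vertex 6.0 3.5 0.5
  endloop
 endfacet
 facet normal 0.733 -0.244 0.635
  outer loop
   vertex 5.0 5.0 5.0
   vertex 3.5 0.5 5.0
   vertex 5.5 0.0 2.5
  endloop
 endfacet
 facet normal 0.415 -0.138 0.899
  outer loop
   vertex 5.0 5.0 5.0
   vertex 2.5 4.0 6.0
   vertex 3.5 0.5 5.0
  endloop
 endfacet
 facet normal -0.897 0.276 0.345
  outer loop
   vertex 1.5 2.0 5.0
   vertex 2.5 4.0 6.0
   vertex 0.0 1.5 1.5
  endloop
 endfacet
 facet normal -0.562 -0.750 0.348
  outer loop
   vertex 1.5 2.0 5.0
   vertex 0.0 1.5 1.5
   vertex 3.5 0.5 5.0
  endloop
 endfacet
 facet normal -0.248 -0.331 0.910
  outer loop
   vertex 1.5 2.0 5.0
   vertex 3.5 0.5 5.0
   vertex 2.5 4.0 6.0
  endloop
 endfacet
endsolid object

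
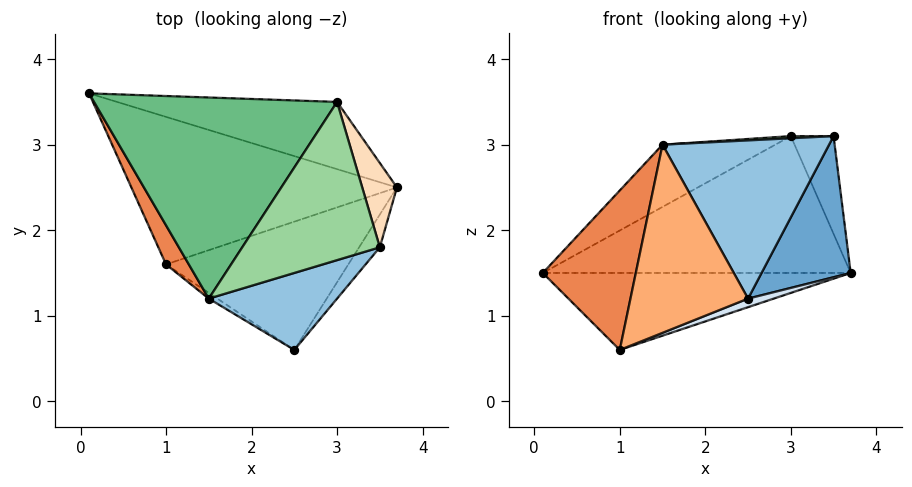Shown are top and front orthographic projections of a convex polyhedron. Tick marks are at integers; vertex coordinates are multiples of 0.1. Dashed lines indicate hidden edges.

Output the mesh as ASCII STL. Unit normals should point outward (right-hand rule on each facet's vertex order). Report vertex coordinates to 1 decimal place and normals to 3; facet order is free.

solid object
 facet normal 0.848 -0.517 -0.120
  outer loop
   vertex 3.5 1.8 3.1
   vertex 2.5 0.6 1.2
   vertex 3.7 2.5 1.5
  endloop
 endfacet
 facet normal 0.241 -0.873 0.425
  outer loop
   vertex 1.5 1.2 3.0
   vertex 2.5 0.6 1.2
   vertex 3.5 1.8 3.1
  endloop
 endfacet
 facet normal 0.140 0.458 -0.878
  outer loop
   vertex 1.0 1.6 0.6
   vertex 0.1 3.6 1.5
   vertex 3.7 2.5 1.5
  endloop
 endfacet
 facet normal 0.334 -0.063 -0.940
  outer loop
   vertex 1.0 1.6 0.6
   vertex 3.7 2.5 1.5
   vertex 2.5 0.6 1.2
  endloop
 endfacet
 facet normal -0.887 -0.449 0.110
  outer loop
   vertex 1.0 1.6 0.6
   vertex 1.5 1.2 3.0
   vertex 0.1 3.6 1.5
  endloop
 endfacet
 facet normal -0.547 -0.836 -0.025
  outer loop
   vertex 1.0 1.6 0.6
   vertex 2.5 0.6 1.2
   vertex 1.5 1.2 3.0
  endloop
 endfacet
 facet normal 0.264 0.866 -0.425
  outer loop
   vertex 3.0 3.5 3.1
   vertex 3.7 2.5 1.5
   vertex 0.1 3.6 1.5
  endloop
 endfacet
 facet normal 0.932 0.274 0.236
  outer loop
   vertex 3.0 3.5 3.1
   vertex 3.5 1.8 3.1
   vertex 3.7 2.5 1.5
  endloop
 endfacet
 facet normal -0.459 0.263 0.849
  outer loop
   vertex 3.0 3.5 3.1
   vertex 0.1 3.6 1.5
   vertex 1.5 1.2 3.0
  endloop
 endfacet
 facet normal -0.046 -0.013 0.999
  outer loop
   vertex 3.0 3.5 3.1
   vertex 1.5 1.2 3.0
   vertex 3.5 1.8 3.1
  endloop
 endfacet
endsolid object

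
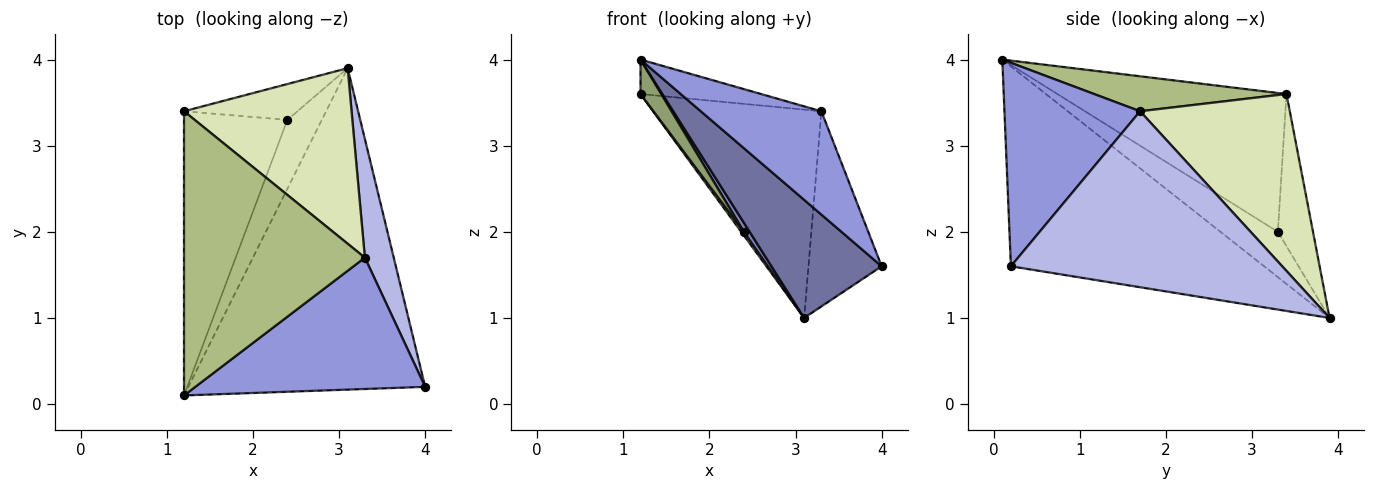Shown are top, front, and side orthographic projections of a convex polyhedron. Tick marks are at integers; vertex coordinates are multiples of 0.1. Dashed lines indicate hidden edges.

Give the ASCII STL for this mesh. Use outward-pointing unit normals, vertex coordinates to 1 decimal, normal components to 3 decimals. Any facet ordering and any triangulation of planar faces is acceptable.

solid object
 facet normal -0.621 -0.270 -0.736
  outer loop
   vertex 3.1 3.9 1.0
   vertex 4.0 0.2 1.6
   vertex 1.2 0.1 4.0
  endloop
 endfacet
 facet normal -0.794 -0.079 -0.603
  outer loop
   vertex 2.4 3.3 2.0
   vertex 3.1 3.9 1.0
   vertex 1.2 0.1 4.0
  endloop
 endfacet
 facet normal 0.571 -0.508 0.645
  outer loop
   vertex 3.3 1.7 3.4
   vertex 1.2 0.1 4.0
   vertex 4.0 0.2 1.6
  endloop
 endfacet
 facet normal 0.954 0.257 0.156
  outer loop
   vertex 3.3 1.7 3.4
   vertex 4.0 0.2 1.6
   vertex 3.1 3.9 1.0
  endloop
 endfacet
 facet normal -0.800 -0.072 -0.596
  outer loop
   vertex 1.2 3.4 3.6
   vertex 2.4 3.3 2.0
   vertex 1.2 0.1 4.0
  endloop
 endfacet
 facet normal 0.189 0.118 0.975
  outer loop
   vertex 1.2 3.4 3.6
   vertex 1.2 0.1 4.0
   vertex 3.3 1.7 3.4
  endloop
 endfacet
 facet normal -0.800 -0.060 -0.596
  outer loop
   vertex 1.2 3.4 3.6
   vertex 3.1 3.9 1.0
   vertex 2.4 3.3 2.0
  endloop
 endfacet
 facet normal 0.563 0.632 0.533
  outer loop
   vertex 1.2 3.4 3.6
   vertex 3.3 1.7 3.4
   vertex 3.1 3.9 1.0
  endloop
 endfacet
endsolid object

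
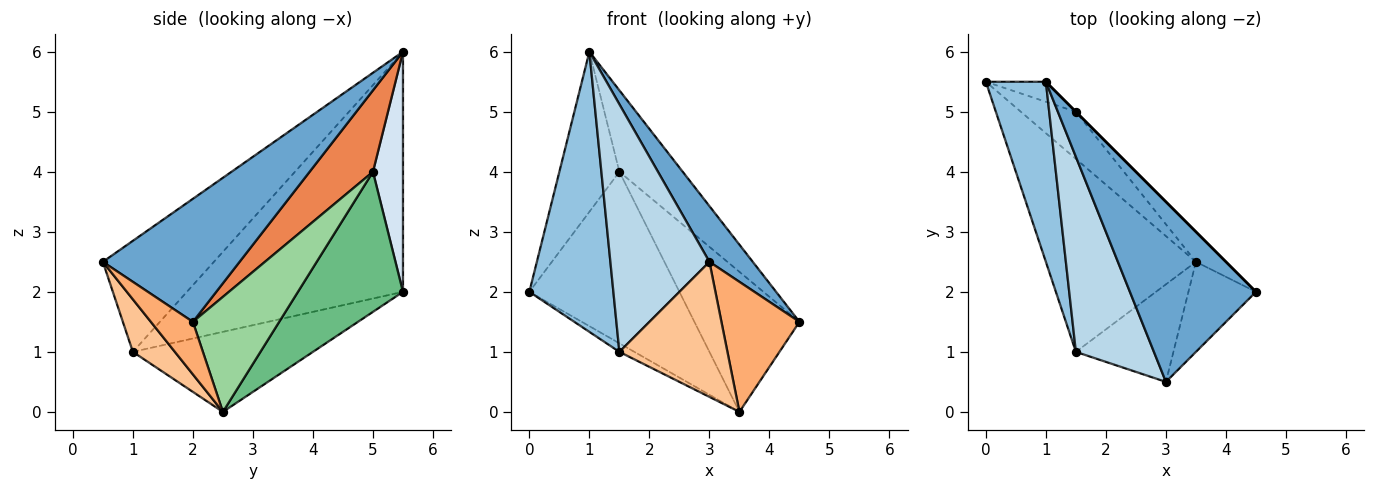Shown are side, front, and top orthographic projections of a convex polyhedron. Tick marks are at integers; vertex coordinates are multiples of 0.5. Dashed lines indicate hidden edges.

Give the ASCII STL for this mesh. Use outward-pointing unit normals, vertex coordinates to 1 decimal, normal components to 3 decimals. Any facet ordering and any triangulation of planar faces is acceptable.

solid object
 facet normal 0.682 -0.216 0.699
  outer loop
   vertex 1.0 5.5 6.0
   vertex 3.0 0.5 2.5
   vertex 4.5 2.0 1.5
  endloop
 endfacet
 facet normal -0.908 -0.353 0.227
  outer loop
   vertex 1.5 1.0 1.0
   vertex 1.0 5.5 6.0
   vertex 0.0 5.5 2.0
  endloop
 endfacet
 facet normal -0.661 -0.589 0.464
  outer loop
   vertex 1.5 1.0 1.0
   vertex 3.0 0.5 2.5
   vertex 1.0 5.5 6.0
  endloop
 endfacet
 facet normal 0.444 0.889 -0.111
  outer loop
   vertex 1.5 5.0 4.0
   vertex 0.0 5.5 2.0
   vertex 1.0 5.5 6.0
  endloop
 endfacet
 facet normal 0.707 0.707 0.000
  outer loop
   vertex 1.5 5.0 4.0
   vertex 1.0 5.5 6.0
   vertex 4.5 2.0 1.5
  endloop
 endfacet
 facet normal 0.405 -0.752 -0.520
  outer loop
   vertex 3.5 2.5 0.0
   vertex 4.5 2.0 1.5
   vertex 3.0 0.5 2.5
  endloop
 endfacet
 facet normal 0.301 -0.773 -0.558
  outer loop
   vertex 3.5 2.5 0.0
   vertex 3.0 0.5 2.5
   vertex 1.5 1.0 1.0
  endloop
 endfacet
 facet normal -0.470 0.039 -0.882
  outer loop
   vertex 3.5 2.5 0.0
   vertex 1.5 1.0 1.0
   vertex 0.0 5.5 2.0
  endloop
 endfacet
 facet normal 0.559 0.799 -0.220
  outer loop
   vertex 3.5 2.5 0.0
   vertex 0.0 5.5 2.0
   vertex 1.5 5.0 4.0
  endloop
 endfacet
 facet normal 0.626 0.762 -0.163
  outer loop
   vertex 3.5 2.5 0.0
   vertex 1.5 5.0 4.0
   vertex 4.5 2.0 1.5
  endloop
 endfacet
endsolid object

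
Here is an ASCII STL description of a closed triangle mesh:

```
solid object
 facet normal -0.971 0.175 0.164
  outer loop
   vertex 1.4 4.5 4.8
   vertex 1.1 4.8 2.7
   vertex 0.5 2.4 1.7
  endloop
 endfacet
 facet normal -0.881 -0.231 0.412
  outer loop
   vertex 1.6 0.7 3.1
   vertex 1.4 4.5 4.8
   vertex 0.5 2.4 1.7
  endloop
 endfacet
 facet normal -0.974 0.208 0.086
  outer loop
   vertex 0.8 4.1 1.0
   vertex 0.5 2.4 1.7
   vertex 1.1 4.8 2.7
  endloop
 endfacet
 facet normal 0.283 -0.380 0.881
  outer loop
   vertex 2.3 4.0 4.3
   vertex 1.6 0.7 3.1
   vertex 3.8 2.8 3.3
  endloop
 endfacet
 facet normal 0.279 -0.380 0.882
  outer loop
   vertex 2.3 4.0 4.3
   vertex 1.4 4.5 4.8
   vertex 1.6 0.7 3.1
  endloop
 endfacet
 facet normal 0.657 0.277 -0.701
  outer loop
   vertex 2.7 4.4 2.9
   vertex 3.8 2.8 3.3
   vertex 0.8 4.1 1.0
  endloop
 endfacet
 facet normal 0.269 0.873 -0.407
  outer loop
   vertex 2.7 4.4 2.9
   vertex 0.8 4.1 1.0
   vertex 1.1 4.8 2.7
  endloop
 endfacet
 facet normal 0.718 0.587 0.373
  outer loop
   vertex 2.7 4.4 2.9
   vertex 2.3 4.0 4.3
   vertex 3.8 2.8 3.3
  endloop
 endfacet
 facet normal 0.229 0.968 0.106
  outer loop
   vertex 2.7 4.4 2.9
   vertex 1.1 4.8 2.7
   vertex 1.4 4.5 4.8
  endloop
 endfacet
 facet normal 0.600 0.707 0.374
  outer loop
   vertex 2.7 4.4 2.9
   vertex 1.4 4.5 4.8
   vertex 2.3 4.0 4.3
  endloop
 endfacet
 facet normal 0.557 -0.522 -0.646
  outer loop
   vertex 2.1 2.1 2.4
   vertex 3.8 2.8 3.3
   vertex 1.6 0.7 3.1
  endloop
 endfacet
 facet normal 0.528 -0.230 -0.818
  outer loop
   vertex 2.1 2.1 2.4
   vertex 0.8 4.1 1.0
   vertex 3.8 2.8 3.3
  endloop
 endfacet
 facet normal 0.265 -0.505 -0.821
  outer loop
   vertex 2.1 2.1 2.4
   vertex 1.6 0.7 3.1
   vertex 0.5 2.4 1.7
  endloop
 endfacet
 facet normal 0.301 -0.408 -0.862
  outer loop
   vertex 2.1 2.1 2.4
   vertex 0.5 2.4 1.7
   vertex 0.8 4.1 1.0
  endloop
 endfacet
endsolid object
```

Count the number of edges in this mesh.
21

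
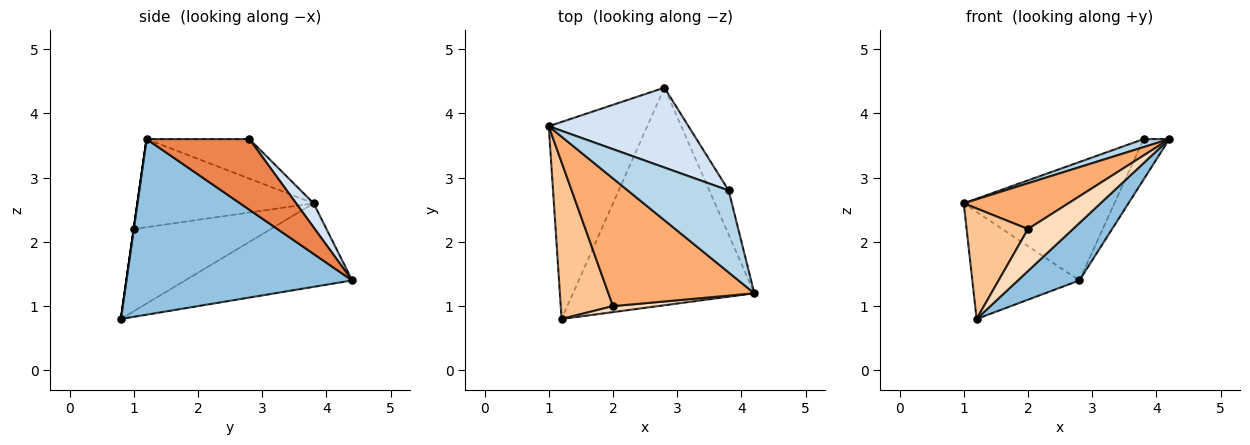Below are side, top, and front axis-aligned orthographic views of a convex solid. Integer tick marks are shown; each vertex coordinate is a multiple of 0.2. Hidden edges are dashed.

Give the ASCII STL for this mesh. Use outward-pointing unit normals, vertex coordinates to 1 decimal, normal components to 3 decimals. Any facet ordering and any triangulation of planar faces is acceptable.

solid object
 facet normal -0.597 0.383 -0.705
  outer loop
   vertex 2.8 4.4 1.4
   vertex 1.2 0.8 0.8
   vertex 1.0 3.8 2.6
  endloop
 endfacet
 facet normal 0.684 -0.186 -0.706
  outer loop
   vertex 2.8 4.4 1.4
   vertex 4.2 1.2 3.6
   vertex 1.2 0.8 0.8
  endloop
 endfacet
 facet normal -0.364 -0.091 0.927
  outer loop
   vertex 3.8 2.8 3.6
   vertex 1.0 3.8 2.6
   vertex 4.2 1.2 3.6
  endloop
 endfacet
 facet normal 0.096 0.825 0.557
  outer loop
   vertex 3.8 2.8 3.6
   vertex 2.8 4.4 1.4
   vertex 1.0 3.8 2.6
  endloop
 endfacet
 facet normal 0.938 0.234 -0.256
  outer loop
   vertex 3.8 2.8 3.6
   vertex 4.2 1.2 3.6
   vertex 2.8 4.4 1.4
  endloop
 endfacet
 facet normal -0.494 -0.293 0.818
  outer loop
   vertex 2.0 1.0 2.2
   vertex 4.2 1.2 3.6
   vertex 1.0 3.8 2.6
  endloop
 endfacet
 facet normal -0.789 -0.354 0.502
  outer loop
   vertex 2.0 1.0 2.2
   vertex 1.0 3.8 2.6
   vertex 1.2 0.8 0.8
  endloop
 endfacet
 facet normal 0.000 -0.990 0.141
  outer loop
   vertex 2.0 1.0 2.2
   vertex 1.2 0.8 0.8
   vertex 4.2 1.2 3.6
  endloop
 endfacet
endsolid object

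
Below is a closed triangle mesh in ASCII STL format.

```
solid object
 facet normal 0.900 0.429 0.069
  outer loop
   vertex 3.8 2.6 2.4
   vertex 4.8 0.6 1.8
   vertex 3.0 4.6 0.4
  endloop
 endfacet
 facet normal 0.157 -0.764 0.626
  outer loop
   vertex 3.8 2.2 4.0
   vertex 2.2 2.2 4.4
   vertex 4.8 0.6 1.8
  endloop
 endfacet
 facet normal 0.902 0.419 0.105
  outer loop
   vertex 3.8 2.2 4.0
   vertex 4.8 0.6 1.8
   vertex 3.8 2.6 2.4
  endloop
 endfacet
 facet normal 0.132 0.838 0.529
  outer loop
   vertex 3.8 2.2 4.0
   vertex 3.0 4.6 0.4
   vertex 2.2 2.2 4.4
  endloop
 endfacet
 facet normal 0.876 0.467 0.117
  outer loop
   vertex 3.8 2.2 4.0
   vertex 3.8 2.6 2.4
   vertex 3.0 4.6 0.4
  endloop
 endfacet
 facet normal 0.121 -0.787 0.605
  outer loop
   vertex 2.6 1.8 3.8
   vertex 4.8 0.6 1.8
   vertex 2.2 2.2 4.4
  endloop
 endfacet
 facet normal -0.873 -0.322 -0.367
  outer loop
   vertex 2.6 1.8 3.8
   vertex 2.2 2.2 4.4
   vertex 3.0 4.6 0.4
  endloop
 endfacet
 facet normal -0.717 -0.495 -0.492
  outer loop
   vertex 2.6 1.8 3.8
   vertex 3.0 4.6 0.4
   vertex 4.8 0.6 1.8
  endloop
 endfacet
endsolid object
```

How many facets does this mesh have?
8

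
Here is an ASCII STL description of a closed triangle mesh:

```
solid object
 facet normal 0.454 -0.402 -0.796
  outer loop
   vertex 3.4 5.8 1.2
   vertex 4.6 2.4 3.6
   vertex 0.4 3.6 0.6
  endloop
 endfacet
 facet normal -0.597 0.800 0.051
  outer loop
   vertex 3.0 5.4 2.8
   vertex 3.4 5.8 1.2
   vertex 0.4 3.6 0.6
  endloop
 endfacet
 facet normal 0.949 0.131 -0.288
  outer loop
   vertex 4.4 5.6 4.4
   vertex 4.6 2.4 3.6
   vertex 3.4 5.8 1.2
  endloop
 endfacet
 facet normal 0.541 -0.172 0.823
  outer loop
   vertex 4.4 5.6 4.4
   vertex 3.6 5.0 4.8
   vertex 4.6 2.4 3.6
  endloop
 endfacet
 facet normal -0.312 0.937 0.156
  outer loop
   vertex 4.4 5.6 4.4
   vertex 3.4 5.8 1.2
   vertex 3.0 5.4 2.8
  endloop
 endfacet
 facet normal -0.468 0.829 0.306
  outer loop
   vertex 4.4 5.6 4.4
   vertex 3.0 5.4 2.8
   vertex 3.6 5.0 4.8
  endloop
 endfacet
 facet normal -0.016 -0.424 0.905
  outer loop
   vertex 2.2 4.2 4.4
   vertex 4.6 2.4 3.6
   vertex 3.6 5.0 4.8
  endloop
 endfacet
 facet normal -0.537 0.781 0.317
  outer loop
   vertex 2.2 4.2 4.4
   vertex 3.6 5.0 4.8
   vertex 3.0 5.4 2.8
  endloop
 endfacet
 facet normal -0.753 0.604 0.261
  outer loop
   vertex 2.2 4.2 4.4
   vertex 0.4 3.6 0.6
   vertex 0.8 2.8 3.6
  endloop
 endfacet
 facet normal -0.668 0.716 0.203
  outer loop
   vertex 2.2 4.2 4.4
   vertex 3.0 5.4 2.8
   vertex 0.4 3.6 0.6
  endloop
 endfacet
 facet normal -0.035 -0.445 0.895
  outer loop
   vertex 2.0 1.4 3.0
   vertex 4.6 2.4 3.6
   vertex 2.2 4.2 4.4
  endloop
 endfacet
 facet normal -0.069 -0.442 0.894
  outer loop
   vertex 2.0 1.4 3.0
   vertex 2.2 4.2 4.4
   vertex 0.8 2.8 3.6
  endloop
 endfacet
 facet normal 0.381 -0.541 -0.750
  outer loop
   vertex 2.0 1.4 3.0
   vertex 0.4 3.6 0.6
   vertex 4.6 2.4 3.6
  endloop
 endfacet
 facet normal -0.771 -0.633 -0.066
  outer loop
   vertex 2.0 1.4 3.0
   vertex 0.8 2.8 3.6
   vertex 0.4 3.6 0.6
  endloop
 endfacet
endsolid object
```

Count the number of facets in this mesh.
14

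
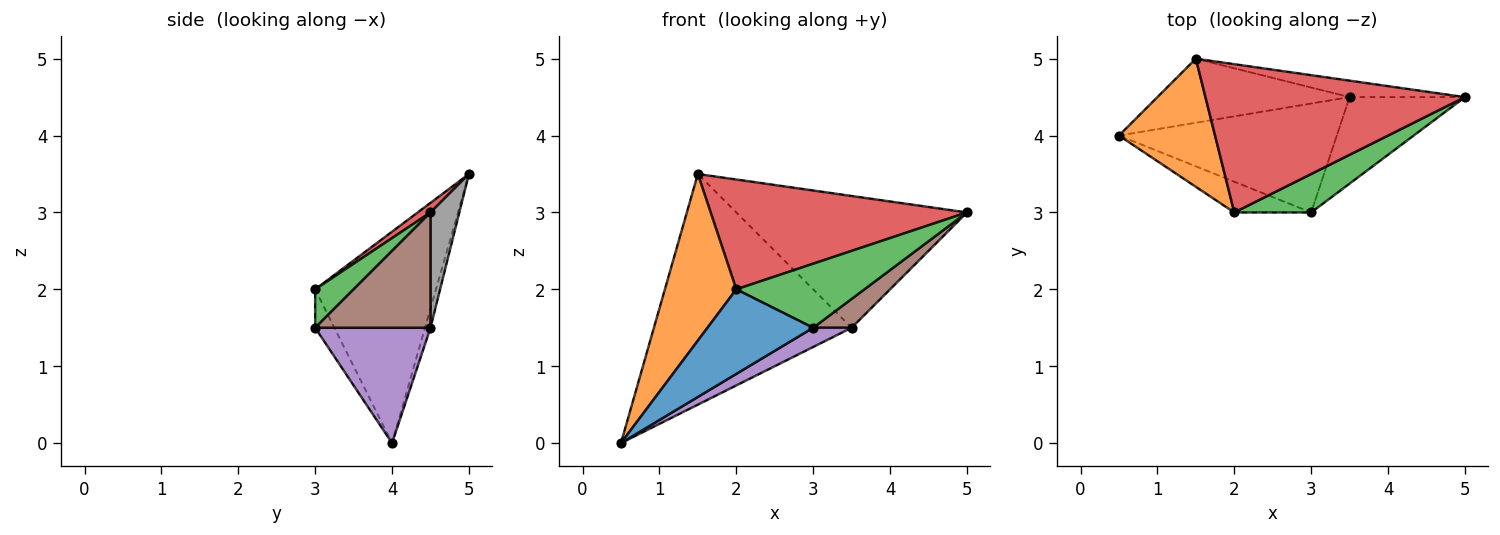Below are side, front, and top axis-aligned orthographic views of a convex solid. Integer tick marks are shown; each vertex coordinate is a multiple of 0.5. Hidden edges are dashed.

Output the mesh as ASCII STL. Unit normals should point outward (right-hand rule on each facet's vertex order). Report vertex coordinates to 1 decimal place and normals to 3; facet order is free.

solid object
 facet normal -0.168 -0.926 -0.337
  outer loop
   vertex 2.0 3.0 2.0
   vertex 0.5 4.0 0.0
   vertex 3.0 3.0 1.5
  endloop
 endfacet
 facet normal -0.802 -0.474 0.364
  outer loop
   vertex 2.0 3.0 2.0
   vertex 1.5 5.0 3.5
   vertex 0.5 4.0 0.0
  endloop
 endfacet
 facet normal 0.249 -0.830 0.498
  outer loop
   vertex 2.0 3.0 2.0
   vertex 3.0 3.0 1.5
   vertex 5.0 4.5 3.0
  endloop
 endfacet
 facet normal 0.030 -0.595 0.803
  outer loop
   vertex 2.0 3.0 2.0
   vertex 5.0 4.5 3.0
   vertex 1.5 5.0 3.5
  endloop
 endfacet
 facet normal 0.462 -0.154 -0.873
  outer loop
   vertex 3.5 4.5 1.5
   vertex 3.0 3.0 1.5
   vertex 0.5 4.0 0.0
  endloop
 endfacet
 facet normal 0.688 -0.229 -0.688
  outer loop
   vertex 3.5 4.5 1.5
   vertex 5.0 4.5 3.0
   vertex 3.0 3.0 1.5
  endloop
 endfacet
 facet normal -0.027 0.963 -0.268
  outer loop
   vertex 3.5 4.5 1.5
   vertex 0.5 4.0 0.0
   vertex 1.5 5.0 3.5
  endloop
 endfacet
 facet normal 0.123 0.985 -0.123
  outer loop
   vertex 3.5 4.5 1.5
   vertex 1.5 5.0 3.5
   vertex 5.0 4.5 3.0
  endloop
 endfacet
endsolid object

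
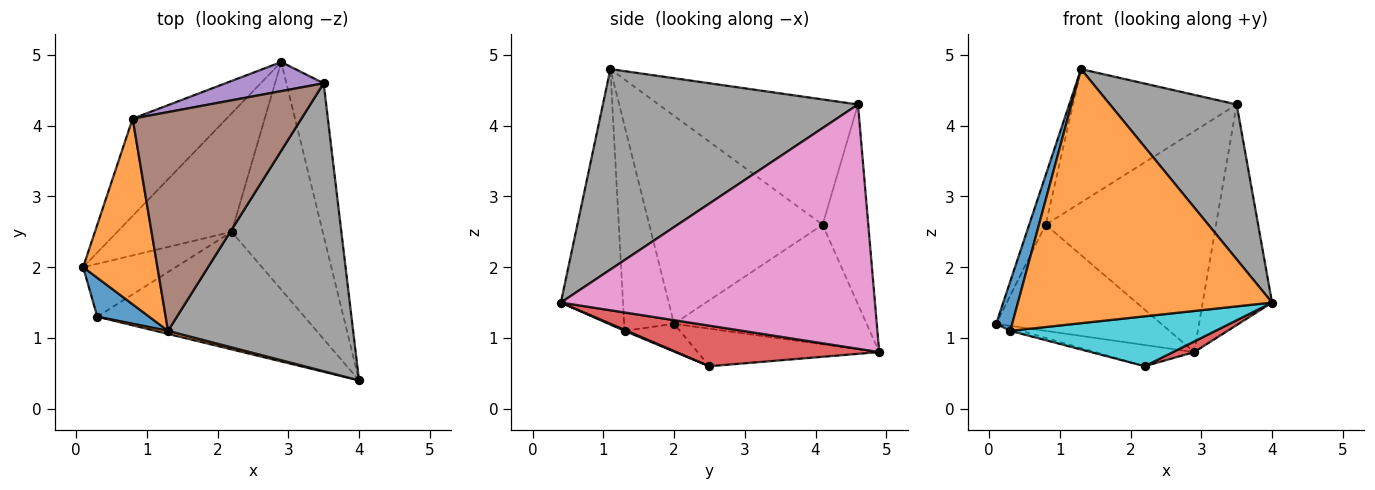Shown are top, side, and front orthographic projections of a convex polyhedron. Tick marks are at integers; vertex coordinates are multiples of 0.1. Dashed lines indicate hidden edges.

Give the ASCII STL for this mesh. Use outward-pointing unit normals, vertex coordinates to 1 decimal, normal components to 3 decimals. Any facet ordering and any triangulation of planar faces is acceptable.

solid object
 facet normal -0.652 0.559 -0.512
  outer loop
   vertex 0.8 4.1 2.6
   vertex 2.9 4.9 0.8
   vertex 0.1 2.0 1.2
  endloop
 endfacet
 facet normal -0.938 0.089 0.335
  outer loop
   vertex 0.8 4.1 2.6
   vertex 0.1 2.0 1.2
   vertex 1.3 1.1 4.8
  endloop
 endfacet
 facet normal -0.308 0.168 -0.937
  outer loop
   vertex 2.2 2.5 0.6
   vertex 0.1 2.0 1.2
   vertex 2.9 4.9 0.8
  endloop
 endfacet
 facet normal 0.407 -0.043 -0.913
  outer loop
   vertex 2.2 2.5 0.6
   vertex 2.9 4.9 0.8
   vertex 4.0 0.4 1.5
  endloop
 endfacet
 facet normal -0.257 0.958 0.126
  outer loop
   vertex 3.5 4.6 4.3
   vertex 2.9 4.9 0.8
   vertex 0.8 4.1 2.6
  endloop
 endfacet
 facet normal -0.535 0.440 0.721
  outer loop
   vertex 3.5 4.6 4.3
   vertex 0.8 4.1 2.6
   vertex 1.3 1.1 4.8
  endloop
 endfacet
 facet normal 0.966 0.213 -0.147
  outer loop
   vertex 3.5 4.6 4.3
   vertex 4.0 0.4 1.5
   vertex 2.9 4.9 0.8
  endloop
 endfacet
 facet normal 0.690 -0.343 0.637
  outer loop
   vertex 3.5 4.6 4.3
   vertex 1.3 1.1 4.8
   vertex 4.0 0.4 1.5
  endloop
 endfacet
 facet normal -0.286 0.055 -0.957
  outer loop
   vertex 0.3 1.3 1.1
   vertex 0.1 2.0 1.2
   vertex 2.2 2.5 0.6
  endloop
 endfacet
 facet normal 0.004 -0.391 -0.921
  outer loop
   vertex 0.3 1.3 1.1
   vertex 2.2 2.5 0.6
   vertex 4.0 0.4 1.5
  endloop
 endfacet
 facet normal -0.925 -0.298 0.234
  outer loop
   vertex 0.3 1.3 1.1
   vertex 1.3 1.1 4.8
   vertex 0.1 2.0 1.2
  endloop
 endfacet
 facet normal -0.238 -0.971 0.012
  outer loop
   vertex 0.3 1.3 1.1
   vertex 4.0 0.4 1.5
   vertex 1.3 1.1 4.8
  endloop
 endfacet
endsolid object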